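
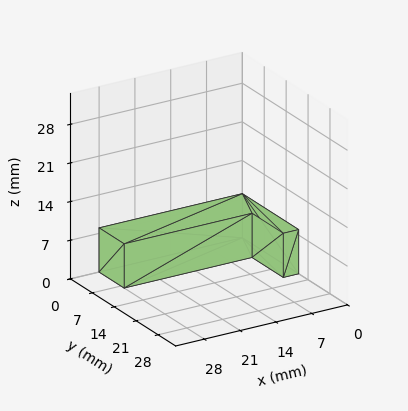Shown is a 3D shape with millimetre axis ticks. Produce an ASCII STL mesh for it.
Reading the render: the shape is an L-shaped prism: outer 28 × 18 mm, arm thicknesses ≈ 8 mm (horizontal) and 3 mm (vertical), extruded 8 mm in z (dimensions read to the nearest mm from the axis ticks). For the STL, each face is triangulated and given an outward normal.

solid part
  facet normal 0.0000 0.0000 -1.0000
    outer loop
      vertex 28.000 8.000 0.000
      vertex 28.000 0.000 0.000
      vertex 0.000 0.000 0.000
    endloop
  endfacet
  facet normal 0.0000 0.0000 -1.0000
    outer loop
      vertex 3.000 8.000 0.000
      vertex 28.000 8.000 0.000
      vertex 0.000 0.000 0.000
    endloop
  endfacet
  facet normal 0.0000 0.0000 -1.0000
    outer loop
      vertex 3.000 18.000 0.000
      vertex 3.000 8.000 0.000
      vertex 0.000 0.000 0.000
    endloop
  endfacet
  facet normal 0.0000 0.0000 -1.0000
    outer loop
      vertex 0.000 18.000 0.000
      vertex 3.000 18.000 0.000
      vertex 0.000 0.000 0.000
    endloop
  endfacet
  facet normal 0.0000 0.0000 1.0000
    outer loop
      vertex 0.000 0.000 8.000
      vertex 28.000 0.000 8.000
      vertex 28.000 8.000 8.000
    endloop
  endfacet
  facet normal 0.0000 0.0000 1.0000
    outer loop
      vertex 0.000 0.000 8.000
      vertex 28.000 8.000 8.000
      vertex 3.000 8.000 8.000
    endloop
  endfacet
  facet normal 0.0000 0.0000 1.0000
    outer loop
      vertex 0.000 0.000 8.000
      vertex 3.000 8.000 8.000
      vertex 3.000 18.000 8.000
    endloop
  endfacet
  facet normal 0.0000 0.0000 1.0000
    outer loop
      vertex 0.000 0.000 8.000
      vertex 3.000 18.000 8.000
      vertex 0.000 18.000 8.000
    endloop
  endfacet
  facet normal 0.0000 -1.0000 0.0000
    outer loop
      vertex 0.000 0.000 0.000
      vertex 28.000 0.000 0.000
      vertex 28.000 0.000 8.000
    endloop
  endfacet
  facet normal 0.0000 -1.0000 0.0000
    outer loop
      vertex 0.000 0.000 0.000
      vertex 28.000 0.000 8.000
      vertex 0.000 0.000 8.000
    endloop
  endfacet
  facet normal 1.0000 0.0000 0.0000
    outer loop
      vertex 28.000 0.000 0.000
      vertex 28.000 8.000 0.000
      vertex 28.000 8.000 8.000
    endloop
  endfacet
  facet normal 1.0000 0.0000 0.0000
    outer loop
      vertex 28.000 0.000 0.000
      vertex 28.000 8.000 8.000
      vertex 28.000 0.000 8.000
    endloop
  endfacet
  facet normal 0.0000 1.0000 0.0000
    outer loop
      vertex 28.000 8.000 0.000
      vertex 3.000 8.000 0.000
      vertex 3.000 8.000 8.000
    endloop
  endfacet
  facet normal 0.0000 1.0000 0.0000
    outer loop
      vertex 28.000 8.000 0.000
      vertex 3.000 8.000 8.000
      vertex 28.000 8.000 8.000
    endloop
  endfacet
  facet normal 1.0000 0.0000 0.0000
    outer loop
      vertex 3.000 8.000 0.000
      vertex 3.000 18.000 0.000
      vertex 3.000 18.000 8.000
    endloop
  endfacet
  facet normal 1.0000 0.0000 0.0000
    outer loop
      vertex 3.000 8.000 0.000
      vertex 3.000 18.000 8.000
      vertex 3.000 8.000 8.000
    endloop
  endfacet
  facet normal 0.0000 1.0000 0.0000
    outer loop
      vertex 3.000 18.000 0.000
      vertex 0.000 18.000 0.000
      vertex 0.000 18.000 8.000
    endloop
  endfacet
  facet normal 0.0000 1.0000 0.0000
    outer loop
      vertex 3.000 18.000 0.000
      vertex 0.000 18.000 8.000
      vertex 3.000 18.000 8.000
    endloop
  endfacet
  facet normal -1.0000 0.0000 0.0000
    outer loop
      vertex 0.000 18.000 0.000
      vertex 0.000 0.000 0.000
      vertex 0.000 0.000 8.000
    endloop
  endfacet
  facet normal -1.0000 0.0000 0.0000
    outer loop
      vertex 0.000 18.000 0.000
      vertex 0.000 0.000 8.000
      vertex 0.000 18.000 8.000
    endloop
  endfacet
endsolid part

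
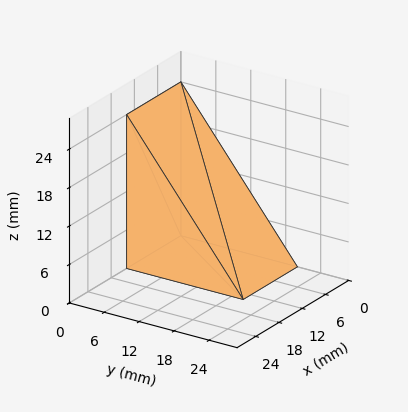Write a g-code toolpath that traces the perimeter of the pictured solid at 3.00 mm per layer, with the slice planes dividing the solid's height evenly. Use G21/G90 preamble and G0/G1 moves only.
Reading the render: the shape is a wedge (ramp): 14 × 20 mm base, rising to 24 mm along the y=0 edge and sloping linearly to z=0 at y=20 (dimensions read to the nearest mm from the axis ticks). For the g-code, the solid's height is divided into equal slices at the stated Δz and each level perimeter traced with G1 moves after a G0 lift.

; perimeter-only toolpath
G21 ; units = mm
G90 ; absolute positioning
G28 ; home
; layer 1
G0 Z3.00
G0 X0.00 Y0.00
G1 X14.00 Y0.00
G1 X14.00 Y17.50
G1 X0.00 Y17.50
G1 X0.00 Y0.00
; layer 2
G0 Z6.00
G0 X0.00 Y0.00
G1 X14.00 Y0.00
G1 X14.00 Y15.00
G1 X0.00 Y15.00
G1 X0.00 Y0.00
; layer 3
G0 Z9.00
G0 X0.00 Y0.00
G1 X14.00 Y0.00
G1 X14.00 Y12.50
G1 X0.00 Y12.50
G1 X0.00 Y0.00
; layer 4
G0 Z12.00
G0 X0.00 Y0.00
G1 X14.00 Y0.00
G1 X14.00 Y10.00
G1 X0.00 Y10.00
G1 X0.00 Y0.00
; layer 5
G0 Z15.00
G0 X0.00 Y0.00
G1 X14.00 Y0.00
G1 X14.00 Y7.50
G1 X0.00 Y7.50
G1 X0.00 Y0.00
; layer 6
G0 Z18.00
G0 X0.00 Y0.00
G1 X14.00 Y0.00
G1 X14.00 Y5.00
G1 X0.00 Y5.00
G1 X0.00 Y0.00
; layer 7
G0 Z21.00
G0 X0.00 Y0.00
G1 X14.00 Y0.00
G1 X14.00 Y2.50
G1 X0.00 Y2.50
G1 X0.00 Y0.00
M2 ; end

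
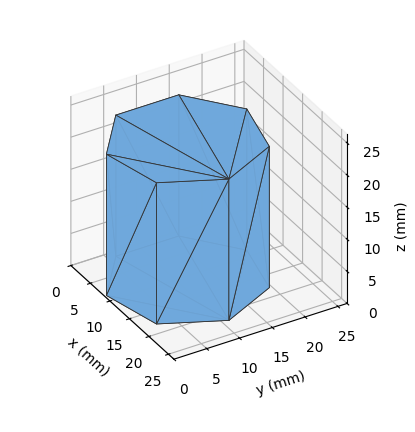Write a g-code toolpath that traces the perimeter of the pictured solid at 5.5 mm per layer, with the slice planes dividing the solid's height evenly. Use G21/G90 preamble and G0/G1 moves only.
Reading the render: the shape is a regular 7-sided prism (a cylinder approximated with 7 flat sides), circumscribed radius ≈ 11 mm, height ≈ 22 mm (dimensions read to the nearest mm from the axis ticks). For the g-code, the solid's height is divided into equal slices at the stated Δz and each level perimeter traced with G1 moves after a G0 lift.

; perimeter-only toolpath
G21 ; units = mm
G90 ; absolute positioning
G28 ; home
; layer 1
G0 Z5.5
G0 X22.0 Y11.0
G1 X17.9 Y19.6
G1 X8.6 Y21.7
G1 X1.1 Y15.8
G1 X1.1 Y6.2
G1 X8.6 Y0.3
G1 X17.9 Y2.4
G1 X22.0 Y11.0
; layer 2
G0 Z11.0
G0 X22.0 Y11.0
G1 X17.9 Y19.6
G1 X8.6 Y21.7
G1 X1.1 Y15.8
G1 X1.1 Y6.2
G1 X8.6 Y0.3
G1 X17.9 Y2.4
G1 X22.0 Y11.0
; layer 3
G0 Z16.5
G0 X22.0 Y11.0
G1 X17.9 Y19.6
G1 X8.6 Y21.7
G1 X1.1 Y15.8
G1 X1.1 Y6.2
G1 X8.6 Y0.3
G1 X17.9 Y2.4
G1 X22.0 Y11.0
; layer 4
G0 Z22.0
G0 X22.0 Y11.0
G1 X17.9 Y19.6
G1 X8.6 Y21.7
G1 X1.1 Y15.8
G1 X1.1 Y6.2
G1 X8.6 Y0.3
G1 X17.9 Y2.4
G1 X22.0 Y11.0
M2 ; end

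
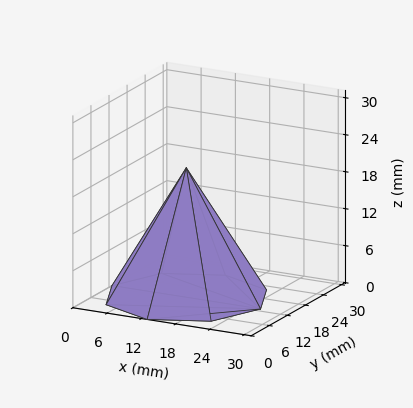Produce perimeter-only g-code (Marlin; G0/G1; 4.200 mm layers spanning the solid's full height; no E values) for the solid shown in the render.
Reading the render: the shape is a regular 8-sided pyramid, base circumscribed radius ≈ 13 mm, apex at z ≈ 21 mm (dimensions read to the nearest mm from the axis ticks). For the g-code, the solid's height is divided into equal slices at the stated Δz and each level perimeter traced with G1 moves after a G0 lift.

; perimeter-only toolpath
G21 ; units = mm
G90 ; absolute positioning
G28 ; home
; layer 1
G0 Z4.200
G0 X23.400 Y13.000
G1 X20.354 Y20.354
G1 X13.000 Y23.400
G1 X5.646 Y20.354
G1 X2.600 Y13.000
G1 X5.646 Y5.646
G1 X13.000 Y2.600
G1 X20.354 Y5.646
G1 X23.400 Y13.000
; layer 2
G0 Z8.400
G0 X20.800 Y13.000
G1 X18.515 Y18.515
G1 X13.000 Y20.800
G1 X7.485 Y18.515
G1 X5.200 Y13.000
G1 X7.485 Y7.485
G1 X13.000 Y5.200
G1 X18.515 Y7.485
G1 X20.800 Y13.000
; layer 3
G0 Z12.600
G0 X18.200 Y13.000
G1 X16.677 Y16.677
G1 X13.000 Y18.200
G1 X9.323 Y16.677
G1 X7.800 Y13.000
G1 X9.323 Y9.323
G1 X13.000 Y7.800
G1 X16.677 Y9.323
G1 X18.200 Y13.000
; layer 4
G0 Z16.800
G0 X15.600 Y13.000
G1 X14.838 Y14.838
G1 X13.000 Y15.600
G1 X11.162 Y14.838
G1 X10.400 Y13.000
G1 X11.162 Y11.162
G1 X13.000 Y10.400
G1 X14.838 Y11.162
G1 X15.600 Y13.000
M2 ; end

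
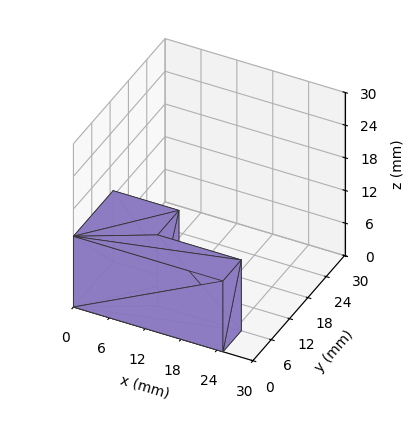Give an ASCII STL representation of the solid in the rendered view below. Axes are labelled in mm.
Reading the render: the shape is an L-shaped prism: outer 25 × 13 mm, arm thicknesses ≈ 6 mm (horizontal) and 11 mm (vertical), extruded 13 mm in z (dimensions read to the nearest mm from the axis ticks). For the STL, each face is triangulated and given an outward normal.

solid part
  facet normal 0.0000 0.0000 -1.0000
    outer loop
      vertex 25.0 6.0 0.0
      vertex 25.0 0.0 0.0
      vertex 0.0 0.0 0.0
    endloop
  endfacet
  facet normal 0.0000 0.0000 -1.0000
    outer loop
      vertex 11.0 6.0 0.0
      vertex 25.0 6.0 0.0
      vertex 0.0 0.0 0.0
    endloop
  endfacet
  facet normal 0.0000 0.0000 -1.0000
    outer loop
      vertex 11.0 13.0 0.0
      vertex 11.0 6.0 0.0
      vertex 0.0 0.0 0.0
    endloop
  endfacet
  facet normal 0.0000 0.0000 -1.0000
    outer loop
      vertex 0.0 13.0 0.0
      vertex 11.0 13.0 0.0
      vertex 0.0 0.0 0.0
    endloop
  endfacet
  facet normal 0.0000 0.0000 1.0000
    outer loop
      vertex 0.0 0.0 13.0
      vertex 25.0 0.0 13.0
      vertex 25.0 6.0 13.0
    endloop
  endfacet
  facet normal 0.0000 0.0000 1.0000
    outer loop
      vertex 0.0 0.0 13.0
      vertex 25.0 6.0 13.0
      vertex 11.0 6.0 13.0
    endloop
  endfacet
  facet normal 0.0000 0.0000 1.0000
    outer loop
      vertex 0.0 0.0 13.0
      vertex 11.0 6.0 13.0
      vertex 11.0 13.0 13.0
    endloop
  endfacet
  facet normal 0.0000 0.0000 1.0000
    outer loop
      vertex 0.0 0.0 13.0
      vertex 11.0 13.0 13.0
      vertex 0.0 13.0 13.0
    endloop
  endfacet
  facet normal 0.0000 -1.0000 0.0000
    outer loop
      vertex 0.0 0.0 0.0
      vertex 25.0 0.0 0.0
      vertex 25.0 0.0 13.0
    endloop
  endfacet
  facet normal 0.0000 -1.0000 0.0000
    outer loop
      vertex 0.0 0.0 0.0
      vertex 25.0 0.0 13.0
      vertex 0.0 0.0 13.0
    endloop
  endfacet
  facet normal 1.0000 0.0000 0.0000
    outer loop
      vertex 25.0 0.0 0.0
      vertex 25.0 6.0 0.0
      vertex 25.0 6.0 13.0
    endloop
  endfacet
  facet normal 1.0000 0.0000 0.0000
    outer loop
      vertex 25.0 0.0 0.0
      vertex 25.0 6.0 13.0
      vertex 25.0 0.0 13.0
    endloop
  endfacet
  facet normal 0.0000 1.0000 0.0000
    outer loop
      vertex 25.0 6.0 0.0
      vertex 11.0 6.0 0.0
      vertex 11.0 6.0 13.0
    endloop
  endfacet
  facet normal 0.0000 1.0000 0.0000
    outer loop
      vertex 25.0 6.0 0.0
      vertex 11.0 6.0 13.0
      vertex 25.0 6.0 13.0
    endloop
  endfacet
  facet normal 1.0000 0.0000 0.0000
    outer loop
      vertex 11.0 6.0 0.0
      vertex 11.0 13.0 0.0
      vertex 11.0 13.0 13.0
    endloop
  endfacet
  facet normal 1.0000 0.0000 0.0000
    outer loop
      vertex 11.0 6.0 0.0
      vertex 11.0 13.0 13.0
      vertex 11.0 6.0 13.0
    endloop
  endfacet
  facet normal 0.0000 1.0000 0.0000
    outer loop
      vertex 11.0 13.0 0.0
      vertex 0.0 13.0 0.0
      vertex 0.0 13.0 13.0
    endloop
  endfacet
  facet normal 0.0000 1.0000 0.0000
    outer loop
      vertex 11.0 13.0 0.0
      vertex 0.0 13.0 13.0
      vertex 11.0 13.0 13.0
    endloop
  endfacet
  facet normal -1.0000 0.0000 0.0000
    outer loop
      vertex 0.0 13.0 0.0
      vertex 0.0 0.0 0.0
      vertex 0.0 0.0 13.0
    endloop
  endfacet
  facet normal -1.0000 0.0000 0.0000
    outer loop
      vertex 0.0 13.0 0.0
      vertex 0.0 0.0 13.0
      vertex 0.0 13.0 13.0
    endloop
  endfacet
endsolid part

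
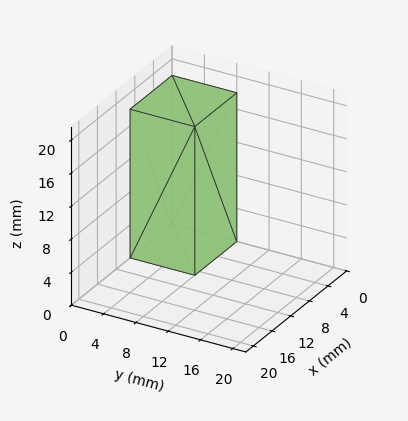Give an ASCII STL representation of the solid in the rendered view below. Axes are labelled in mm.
Reading the render: the shape is a rectangular box, roughly 9 × 8 mm footprint and 18 mm tall (dimensions read to the nearest mm from the axis ticks). For the STL, each face is triangulated and given an outward normal.

solid part
  facet normal 0.0000 0.0000 -1.0000
    outer loop
      vertex 9.00 8.00 0.00
      vertex 9.00 0.00 0.00
      vertex 0.00 0.00 0.00
    endloop
  endfacet
  facet normal 0.0000 0.0000 -1.0000
    outer loop
      vertex 0.00 8.00 0.00
      vertex 9.00 8.00 0.00
      vertex 0.00 0.00 0.00
    endloop
  endfacet
  facet normal 0.0000 0.0000 1.0000
    outer loop
      vertex 0.00 0.00 18.00
      vertex 9.00 0.00 18.00
      vertex 9.00 8.00 18.00
    endloop
  endfacet
  facet normal 0.0000 0.0000 1.0000
    outer loop
      vertex 0.00 0.00 18.00
      vertex 9.00 8.00 18.00
      vertex 0.00 8.00 18.00
    endloop
  endfacet
  facet normal 0.0000 -1.0000 0.0000
    outer loop
      vertex 0.00 0.00 0.00
      vertex 9.00 0.00 0.00
      vertex 9.00 0.00 18.00
    endloop
  endfacet
  facet normal 0.0000 -1.0000 0.0000
    outer loop
      vertex 0.00 0.00 0.00
      vertex 9.00 0.00 18.00
      vertex 0.00 0.00 18.00
    endloop
  endfacet
  facet normal 0.0000 1.0000 0.0000
    outer loop
      vertex 9.00 8.00 18.00
      vertex 9.00 8.00 0.00
      vertex 0.00 8.00 0.00
    endloop
  endfacet
  facet normal 0.0000 1.0000 0.0000
    outer loop
      vertex 0.00 8.00 18.00
      vertex 9.00 8.00 18.00
      vertex 0.00 8.00 0.00
    endloop
  endfacet
  facet normal -1.0000 0.0000 0.0000
    outer loop
      vertex 0.00 8.00 18.00
      vertex 0.00 8.00 0.00
      vertex 0.00 0.00 0.00
    endloop
  endfacet
  facet normal -1.0000 0.0000 0.0000
    outer loop
      vertex 0.00 0.00 18.00
      vertex 0.00 8.00 18.00
      vertex 0.00 0.00 0.00
    endloop
  endfacet
  facet normal 1.0000 0.0000 0.0000
    outer loop
      vertex 9.00 0.00 0.00
      vertex 9.00 8.00 0.00
      vertex 9.00 8.00 18.00
    endloop
  endfacet
  facet normal 1.0000 0.0000 0.0000
    outer loop
      vertex 9.00 0.00 0.00
      vertex 9.00 8.00 18.00
      vertex 9.00 0.00 18.00
    endloop
  endfacet
endsolid part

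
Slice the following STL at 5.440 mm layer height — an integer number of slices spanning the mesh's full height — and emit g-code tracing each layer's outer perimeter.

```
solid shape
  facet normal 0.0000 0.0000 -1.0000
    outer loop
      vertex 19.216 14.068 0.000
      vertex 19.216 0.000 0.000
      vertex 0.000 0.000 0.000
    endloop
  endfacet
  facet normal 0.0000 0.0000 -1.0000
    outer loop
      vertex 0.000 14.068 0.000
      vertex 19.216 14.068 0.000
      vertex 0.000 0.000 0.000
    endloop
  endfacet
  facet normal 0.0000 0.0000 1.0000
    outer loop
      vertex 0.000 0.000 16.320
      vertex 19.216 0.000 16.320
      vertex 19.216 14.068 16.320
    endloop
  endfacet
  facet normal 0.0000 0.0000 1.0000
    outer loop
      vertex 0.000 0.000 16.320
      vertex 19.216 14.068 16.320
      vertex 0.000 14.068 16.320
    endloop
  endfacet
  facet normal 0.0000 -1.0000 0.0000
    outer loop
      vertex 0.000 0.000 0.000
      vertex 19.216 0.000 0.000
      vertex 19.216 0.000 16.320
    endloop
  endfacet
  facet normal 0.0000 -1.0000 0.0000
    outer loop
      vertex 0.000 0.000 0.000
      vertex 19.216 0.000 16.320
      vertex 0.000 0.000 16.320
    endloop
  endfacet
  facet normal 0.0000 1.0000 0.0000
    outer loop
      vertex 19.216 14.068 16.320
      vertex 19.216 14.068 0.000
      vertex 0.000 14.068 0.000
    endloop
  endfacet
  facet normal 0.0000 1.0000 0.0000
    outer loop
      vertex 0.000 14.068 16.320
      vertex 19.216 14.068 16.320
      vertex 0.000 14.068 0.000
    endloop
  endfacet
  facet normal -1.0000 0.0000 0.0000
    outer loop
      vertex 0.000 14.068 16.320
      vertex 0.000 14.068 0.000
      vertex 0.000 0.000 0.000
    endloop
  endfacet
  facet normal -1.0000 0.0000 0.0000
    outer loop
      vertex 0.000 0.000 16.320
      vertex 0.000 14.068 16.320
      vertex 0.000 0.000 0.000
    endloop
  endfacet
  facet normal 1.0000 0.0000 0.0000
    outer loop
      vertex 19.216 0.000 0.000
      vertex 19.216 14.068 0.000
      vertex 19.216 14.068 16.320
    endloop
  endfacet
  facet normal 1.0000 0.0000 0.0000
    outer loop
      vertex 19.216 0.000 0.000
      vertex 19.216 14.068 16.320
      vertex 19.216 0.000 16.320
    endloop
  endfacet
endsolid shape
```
; perimeter-only toolpath
G21 ; units = mm
G90 ; absolute positioning
G28 ; home
; layer 1
G0 Z5.440
G0 X0.000 Y0.000
G1 X19.216 Y0.000
G1 X19.216 Y14.068
G1 X0.000 Y14.068
G1 X0.000 Y0.000
; layer 2
G0 Z10.880
G0 X0.000 Y0.000
G1 X19.216 Y0.000
G1 X19.216 Y14.068
G1 X0.000 Y14.068
G1 X0.000 Y0.000
; layer 3
G0 Z16.320
G0 X0.000 Y0.000
G1 X19.216 Y0.000
G1 X19.216 Y14.068
G1 X0.000 Y14.068
G1 X0.000 Y0.000
M2 ; end

The solid is a rectangular box, roughly 19.2 × 14.1 mm footprint and 16.3 mm tall. Slicing at Δz = 5.440 mm — 3 equal slices spanning the solid's height, so layer i sits at z = i·h/3 — gives 3 non-empty perimeters. Each is a 4-segment closed polygon; G0 lifts to the layer z and rapids to the start vertex, then G1 traces the edges.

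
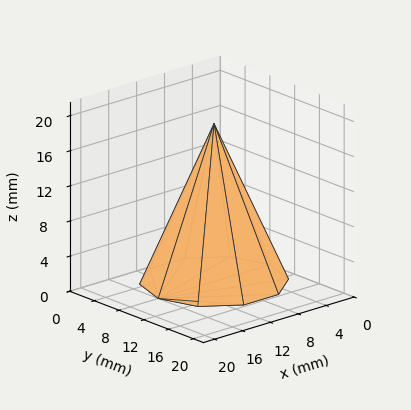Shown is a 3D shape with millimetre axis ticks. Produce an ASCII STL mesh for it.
Reading the render: the shape is a regular 10-sided pyramid, base circumscribed radius ≈ 8 mm, apex at z ≈ 18 mm (dimensions read to the nearest mm from the axis ticks). For the STL, each face is triangulated and given an outward normal.

solid part
  facet normal 0.0000 0.0000 -1.0000
    outer loop
      vertex 10.5 15.6 0.0
      vertex 14.5 12.7 0.0
      vertex 16.0 8.0 0.0
    endloop
  endfacet
  facet normal 0.0000 0.0000 -1.0000
    outer loop
      vertex 5.5 15.6 0.0
      vertex 10.5 15.6 0.0
      vertex 16.0 8.0 0.0
    endloop
  endfacet
  facet normal 0.0000 0.0000 -1.0000
    outer loop
      vertex 1.5 12.7 0.0
      vertex 5.5 15.6 0.0
      vertex 16.0 8.0 0.0
    endloop
  endfacet
  facet normal 0.0000 0.0000 -1.0000
    outer loop
      vertex 0.0 8.0 0.0
      vertex 1.5 12.7 0.0
      vertex 16.0 8.0 0.0
    endloop
  endfacet
  facet normal 0.0000 0.0000 -1.0000
    outer loop
      vertex 1.5 3.3 0.0
      vertex 0.0 8.0 0.0
      vertex 16.0 8.0 0.0
    endloop
  endfacet
  facet normal 0.0000 0.0000 -1.0000
    outer loop
      vertex 5.5 0.4 0.0
      vertex 1.5 3.3 0.0
      vertex 16.0 8.0 0.0
    endloop
  endfacet
  facet normal 0.0000 0.0000 -1.0000
    outer loop
      vertex 10.5 0.4 0.0
      vertex 5.5 0.4 0.0
      vertex 16.0 8.0 0.0
    endloop
  endfacet
  facet normal 0.0000 0.0000 -1.0000
    outer loop
      vertex 14.5 3.3 0.0
      vertex 10.5 0.4 0.0
      vertex 16.0 8.0 0.0
    endloop
  endfacet
  facet normal 0.8773 0.2800 0.3899
    outer loop
      vertex 16.0 8.0 0.0
      vertex 14.5 12.7 0.0
      vertex 8.0 8.0 18.0
    endloop
  endfacet
  facet normal 0.5405 0.7455 0.3899
    outer loop
      vertex 14.5 12.7 0.0
      vertex 10.5 15.6 0.0
      vertex 8.0 8.0 18.0
    endloop
  endfacet
  facet normal 0.0000 0.9212 0.3890
    outer loop
      vertex 10.5 15.6 0.0
      vertex 5.5 15.6 0.0
      vertex 8.0 8.0 18.0
    endloop
  endfacet
  facet normal -0.5405 0.7455 0.3899
    outer loop
      vertex 5.5 15.6 0.0
      vertex 1.5 12.7 0.0
      vertex 8.0 8.0 18.0
    endloop
  endfacet
  facet normal -0.8773 0.2800 0.3899
    outer loop
      vertex 1.5 12.7 0.0
      vertex 0.0 8.0 0.0
      vertex 8.0 8.0 18.0
    endloop
  endfacet
  facet normal -0.8773 -0.2800 0.3899
    outer loop
      vertex 0.0 8.0 0.0
      vertex 1.5 3.3 0.0
      vertex 8.0 8.0 18.0
    endloop
  endfacet
  facet normal -0.5405 -0.7455 0.3899
    outer loop
      vertex 1.5 3.3 0.0
      vertex 5.5 0.4 0.0
      vertex 8.0 8.0 18.0
    endloop
  endfacet
  facet normal 0.0000 -0.9212 0.3890
    outer loop
      vertex 5.5 0.4 0.0
      vertex 10.5 0.4 0.0
      vertex 8.0 8.0 18.0
    endloop
  endfacet
  facet normal 0.5405 -0.7455 0.3899
    outer loop
      vertex 10.5 0.4 0.0
      vertex 14.5 3.3 0.0
      vertex 8.0 8.0 18.0
    endloop
  endfacet
  facet normal 0.8773 -0.2800 0.3899
    outer loop
      vertex 14.5 3.3 0.0
      vertex 16.0 8.0 0.0
      vertex 8.0 8.0 18.0
    endloop
  endfacet
endsolid part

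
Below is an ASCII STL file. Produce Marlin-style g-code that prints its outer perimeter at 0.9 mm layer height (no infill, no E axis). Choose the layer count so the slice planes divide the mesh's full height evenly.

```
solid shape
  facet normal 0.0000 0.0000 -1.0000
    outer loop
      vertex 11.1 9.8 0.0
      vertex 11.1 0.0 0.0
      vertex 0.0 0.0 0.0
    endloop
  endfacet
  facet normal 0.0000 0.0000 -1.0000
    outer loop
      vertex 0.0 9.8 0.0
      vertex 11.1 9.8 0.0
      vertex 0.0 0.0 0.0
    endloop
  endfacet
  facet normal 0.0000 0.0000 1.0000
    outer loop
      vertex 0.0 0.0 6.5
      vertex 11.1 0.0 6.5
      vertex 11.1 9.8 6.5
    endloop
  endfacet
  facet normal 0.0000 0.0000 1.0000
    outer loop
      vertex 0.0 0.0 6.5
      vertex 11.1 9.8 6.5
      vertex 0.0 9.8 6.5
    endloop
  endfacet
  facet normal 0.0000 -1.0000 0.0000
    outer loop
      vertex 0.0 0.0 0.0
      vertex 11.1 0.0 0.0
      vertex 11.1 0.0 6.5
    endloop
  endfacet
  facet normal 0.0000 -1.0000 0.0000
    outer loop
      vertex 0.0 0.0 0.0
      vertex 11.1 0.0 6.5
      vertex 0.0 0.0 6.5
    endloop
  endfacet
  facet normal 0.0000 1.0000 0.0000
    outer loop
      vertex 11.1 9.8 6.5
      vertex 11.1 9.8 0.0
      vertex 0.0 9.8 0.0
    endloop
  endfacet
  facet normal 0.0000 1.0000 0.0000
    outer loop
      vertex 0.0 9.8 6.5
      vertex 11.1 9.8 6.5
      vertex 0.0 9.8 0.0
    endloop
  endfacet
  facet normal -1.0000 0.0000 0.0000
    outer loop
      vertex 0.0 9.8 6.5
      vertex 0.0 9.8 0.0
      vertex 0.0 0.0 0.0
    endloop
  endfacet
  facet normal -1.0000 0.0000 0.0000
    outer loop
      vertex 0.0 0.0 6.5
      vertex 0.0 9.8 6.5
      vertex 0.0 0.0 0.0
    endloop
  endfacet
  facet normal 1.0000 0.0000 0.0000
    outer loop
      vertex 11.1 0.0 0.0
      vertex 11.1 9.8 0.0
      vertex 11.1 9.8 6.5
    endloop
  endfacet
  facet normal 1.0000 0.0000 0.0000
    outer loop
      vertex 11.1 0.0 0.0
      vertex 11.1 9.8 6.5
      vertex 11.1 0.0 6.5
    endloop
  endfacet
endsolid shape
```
; perimeter-only toolpath
G21 ; units = mm
G90 ; absolute positioning
G28 ; home
; layer 1
G0 Z0.9
G0 X0.0 Y0.0
G1 X11.1 Y0.0
G1 X11.1 Y9.8
G1 X0.0 Y9.8
G1 X0.0 Y0.0
; layer 2
G0 Z1.9
G0 X0.0 Y0.0
G1 X11.1 Y0.0
G1 X11.1 Y9.8
G1 X0.0 Y9.8
G1 X0.0 Y0.0
; layer 3
G0 Z2.8
G0 X0.0 Y0.0
G1 X11.1 Y0.0
G1 X11.1 Y9.8
G1 X0.0 Y9.8
G1 X0.0 Y0.0
; layer 4
G0 Z3.7
G0 X0.0 Y0.0
G1 X11.1 Y0.0
G1 X11.1 Y9.8
G1 X0.0 Y9.8
G1 X0.0 Y0.0
; layer 5
G0 Z4.6
G0 X0.0 Y0.0
G1 X11.1 Y0.0
G1 X11.1 Y9.8
G1 X0.0 Y9.8
G1 X0.0 Y0.0
; layer 6
G0 Z5.6
G0 X0.0 Y0.0
G1 X11.1 Y0.0
G1 X11.1 Y9.8
G1 X0.0 Y9.8
G1 X0.0 Y0.0
; layer 7
G0 Z6.5
G0 X0.0 Y0.0
G1 X11.1 Y0.0
G1 X11.1 Y9.8
G1 X0.0 Y9.8
G1 X0.0 Y0.0
M2 ; end

The solid is a rectangular box, roughly 11.1 × 9.8 mm footprint and 6.5 mm tall. Slicing at Δz = 0.9 mm — 7 equal slices spanning the solid's height, so layer i sits at z = i·h/7 — gives 7 non-empty perimeters. Each is a 4-segment closed polygon; G0 lifts to the layer z and rapids to the start vertex, then G1 traces the edges.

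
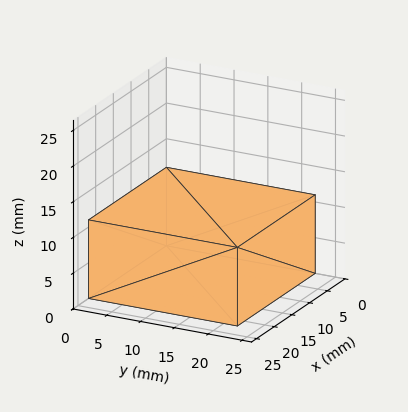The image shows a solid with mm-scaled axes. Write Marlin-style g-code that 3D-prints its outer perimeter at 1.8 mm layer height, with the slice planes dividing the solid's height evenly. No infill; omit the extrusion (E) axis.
Reading the render: the shape is a rectangular box, roughly 22 × 22 mm footprint and 11 mm tall (dimensions read to the nearest mm from the axis ticks). For the g-code, the solid's height is divided into equal slices at the stated Δz and each level perimeter traced with G1 moves after a G0 lift.

; perimeter-only toolpath
G21 ; units = mm
G90 ; absolute positioning
G28 ; home
; layer 1
G0 Z1.8
G0 X0.0 Y0.0
G1 X22.0 Y0.0
G1 X22.0 Y22.0
G1 X0.0 Y22.0
G1 X0.0 Y0.0
; layer 2
G0 Z3.7
G0 X0.0 Y0.0
G1 X22.0 Y0.0
G1 X22.0 Y22.0
G1 X0.0 Y22.0
G1 X0.0 Y0.0
; layer 3
G0 Z5.5
G0 X0.0 Y0.0
G1 X22.0 Y0.0
G1 X22.0 Y22.0
G1 X0.0 Y22.0
G1 X0.0 Y0.0
; layer 4
G0 Z7.3
G0 X0.0 Y0.0
G1 X22.0 Y0.0
G1 X22.0 Y22.0
G1 X0.0 Y22.0
G1 X0.0 Y0.0
; layer 5
G0 Z9.2
G0 X0.0 Y0.0
G1 X22.0 Y0.0
G1 X22.0 Y22.0
G1 X0.0 Y22.0
G1 X0.0 Y0.0
; layer 6
G0 Z11.0
G0 X0.0 Y0.0
G1 X22.0 Y0.0
G1 X22.0 Y22.0
G1 X0.0 Y22.0
G1 X0.0 Y0.0
M2 ; end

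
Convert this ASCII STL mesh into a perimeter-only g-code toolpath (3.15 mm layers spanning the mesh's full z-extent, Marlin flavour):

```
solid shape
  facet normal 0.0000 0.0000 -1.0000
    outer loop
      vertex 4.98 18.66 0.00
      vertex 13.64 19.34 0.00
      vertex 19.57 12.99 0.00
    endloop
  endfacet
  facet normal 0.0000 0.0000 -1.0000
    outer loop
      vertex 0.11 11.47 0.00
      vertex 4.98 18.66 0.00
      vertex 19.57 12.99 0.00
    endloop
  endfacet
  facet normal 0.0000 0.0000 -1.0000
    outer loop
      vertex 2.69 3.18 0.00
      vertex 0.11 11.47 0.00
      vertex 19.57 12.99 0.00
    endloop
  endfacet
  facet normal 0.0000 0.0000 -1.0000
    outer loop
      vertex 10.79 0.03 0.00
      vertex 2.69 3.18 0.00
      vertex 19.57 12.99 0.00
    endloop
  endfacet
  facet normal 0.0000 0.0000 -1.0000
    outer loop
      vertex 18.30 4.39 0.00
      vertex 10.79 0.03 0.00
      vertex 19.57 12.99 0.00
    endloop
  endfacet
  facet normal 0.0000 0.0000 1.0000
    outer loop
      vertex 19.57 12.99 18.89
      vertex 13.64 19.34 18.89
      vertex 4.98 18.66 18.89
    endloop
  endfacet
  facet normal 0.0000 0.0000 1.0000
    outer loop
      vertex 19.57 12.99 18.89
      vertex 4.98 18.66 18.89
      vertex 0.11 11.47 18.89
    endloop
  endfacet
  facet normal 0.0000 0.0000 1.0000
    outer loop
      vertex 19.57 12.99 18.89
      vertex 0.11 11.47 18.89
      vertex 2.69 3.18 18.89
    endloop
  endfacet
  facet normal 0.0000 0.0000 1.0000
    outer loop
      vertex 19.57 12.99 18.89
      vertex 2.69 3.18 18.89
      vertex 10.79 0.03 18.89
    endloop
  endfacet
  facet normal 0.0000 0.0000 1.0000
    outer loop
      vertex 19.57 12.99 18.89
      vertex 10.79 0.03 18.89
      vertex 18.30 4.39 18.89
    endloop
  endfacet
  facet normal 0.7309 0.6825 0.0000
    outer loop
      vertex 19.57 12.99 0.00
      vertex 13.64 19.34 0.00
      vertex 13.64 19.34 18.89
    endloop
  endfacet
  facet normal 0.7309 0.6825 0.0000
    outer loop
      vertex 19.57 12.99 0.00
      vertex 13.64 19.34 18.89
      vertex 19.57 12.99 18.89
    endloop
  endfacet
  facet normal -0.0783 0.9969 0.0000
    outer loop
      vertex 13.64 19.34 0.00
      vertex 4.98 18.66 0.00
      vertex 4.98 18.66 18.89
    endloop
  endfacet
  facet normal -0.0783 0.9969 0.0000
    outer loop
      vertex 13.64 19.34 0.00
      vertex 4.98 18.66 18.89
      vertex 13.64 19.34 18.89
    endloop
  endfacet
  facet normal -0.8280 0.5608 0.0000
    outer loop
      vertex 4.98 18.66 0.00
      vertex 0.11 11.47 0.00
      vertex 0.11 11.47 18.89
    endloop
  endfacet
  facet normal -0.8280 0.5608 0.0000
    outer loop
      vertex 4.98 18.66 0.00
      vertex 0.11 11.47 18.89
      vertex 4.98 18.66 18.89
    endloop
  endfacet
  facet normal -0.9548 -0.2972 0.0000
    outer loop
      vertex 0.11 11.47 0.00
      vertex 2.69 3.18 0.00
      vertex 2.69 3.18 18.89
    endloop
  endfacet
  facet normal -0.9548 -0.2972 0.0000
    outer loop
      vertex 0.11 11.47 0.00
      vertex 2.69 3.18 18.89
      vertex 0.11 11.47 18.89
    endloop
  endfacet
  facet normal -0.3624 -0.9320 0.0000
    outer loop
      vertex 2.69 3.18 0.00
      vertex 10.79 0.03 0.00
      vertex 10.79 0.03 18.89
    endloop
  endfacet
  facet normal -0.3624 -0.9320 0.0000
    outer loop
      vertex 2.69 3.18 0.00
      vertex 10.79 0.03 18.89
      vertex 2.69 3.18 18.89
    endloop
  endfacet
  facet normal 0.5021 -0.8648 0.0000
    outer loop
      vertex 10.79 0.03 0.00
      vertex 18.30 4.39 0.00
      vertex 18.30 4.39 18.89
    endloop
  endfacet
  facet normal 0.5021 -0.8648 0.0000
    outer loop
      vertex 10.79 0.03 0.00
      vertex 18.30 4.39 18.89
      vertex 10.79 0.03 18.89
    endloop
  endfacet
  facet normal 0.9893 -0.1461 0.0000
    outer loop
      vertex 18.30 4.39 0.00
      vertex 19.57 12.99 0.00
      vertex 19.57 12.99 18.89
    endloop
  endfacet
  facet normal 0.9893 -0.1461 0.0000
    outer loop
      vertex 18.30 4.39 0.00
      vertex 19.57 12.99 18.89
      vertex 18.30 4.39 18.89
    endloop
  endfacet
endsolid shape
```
; perimeter-only toolpath
G21 ; units = mm
G90 ; absolute positioning
G28 ; home
; layer 1
G0 Z3.15
G0 X19.57 Y12.99
G1 X13.64 Y19.34
G1 X4.98 Y18.66
G1 X0.11 Y11.47
G1 X2.69 Y3.18
G1 X10.79 Y0.03
G1 X18.30 Y4.39
G1 X19.57 Y12.99
; layer 2
G0 Z6.30
G0 X19.57 Y12.99
G1 X13.64 Y19.34
G1 X4.98 Y18.66
G1 X0.11 Y11.47
G1 X2.69 Y3.18
G1 X10.79 Y0.03
G1 X18.30 Y4.39
G1 X19.57 Y12.99
; layer 3
G0 Z9.45
G0 X19.57 Y12.99
G1 X13.64 Y19.34
G1 X4.98 Y18.66
G1 X0.11 Y11.47
G1 X2.69 Y3.18
G1 X10.79 Y0.03
G1 X18.30 Y4.39
G1 X19.57 Y12.99
; layer 4
G0 Z12.59
G0 X19.57 Y12.99
G1 X13.64 Y19.34
G1 X4.98 Y18.66
G1 X0.11 Y11.47
G1 X2.69 Y3.18
G1 X10.79 Y0.03
G1 X18.30 Y4.39
G1 X19.57 Y12.99
; layer 5
G0 Z15.74
G0 X19.57 Y12.99
G1 X13.64 Y19.34
G1 X4.98 Y18.66
G1 X0.11 Y11.47
G1 X2.69 Y3.18
G1 X10.79 Y0.03
G1 X18.30 Y4.39
G1 X19.57 Y12.99
; layer 6
G0 Z18.89
G0 X19.57 Y12.99
G1 X13.64 Y19.34
G1 X4.98 Y18.66
G1 X0.11 Y11.47
G1 X2.69 Y3.18
G1 X10.79 Y0.03
G1 X18.30 Y4.39
G1 X19.57 Y12.99
M2 ; end

The solid is a regular 7-sided prism (a cylinder approximated with 7 flat sides), circumscribed radius ≈ 10 mm, height ≈ 18.9 mm. Slicing at Δz = 3.15 mm — 6 equal slices spanning the solid's height, so layer i sits at z = i·h/6 — gives 6 non-empty perimeters. Each is a 7-segment closed polygon; G0 lifts to the layer z and rapids to the start vertex, then G1 traces the edges.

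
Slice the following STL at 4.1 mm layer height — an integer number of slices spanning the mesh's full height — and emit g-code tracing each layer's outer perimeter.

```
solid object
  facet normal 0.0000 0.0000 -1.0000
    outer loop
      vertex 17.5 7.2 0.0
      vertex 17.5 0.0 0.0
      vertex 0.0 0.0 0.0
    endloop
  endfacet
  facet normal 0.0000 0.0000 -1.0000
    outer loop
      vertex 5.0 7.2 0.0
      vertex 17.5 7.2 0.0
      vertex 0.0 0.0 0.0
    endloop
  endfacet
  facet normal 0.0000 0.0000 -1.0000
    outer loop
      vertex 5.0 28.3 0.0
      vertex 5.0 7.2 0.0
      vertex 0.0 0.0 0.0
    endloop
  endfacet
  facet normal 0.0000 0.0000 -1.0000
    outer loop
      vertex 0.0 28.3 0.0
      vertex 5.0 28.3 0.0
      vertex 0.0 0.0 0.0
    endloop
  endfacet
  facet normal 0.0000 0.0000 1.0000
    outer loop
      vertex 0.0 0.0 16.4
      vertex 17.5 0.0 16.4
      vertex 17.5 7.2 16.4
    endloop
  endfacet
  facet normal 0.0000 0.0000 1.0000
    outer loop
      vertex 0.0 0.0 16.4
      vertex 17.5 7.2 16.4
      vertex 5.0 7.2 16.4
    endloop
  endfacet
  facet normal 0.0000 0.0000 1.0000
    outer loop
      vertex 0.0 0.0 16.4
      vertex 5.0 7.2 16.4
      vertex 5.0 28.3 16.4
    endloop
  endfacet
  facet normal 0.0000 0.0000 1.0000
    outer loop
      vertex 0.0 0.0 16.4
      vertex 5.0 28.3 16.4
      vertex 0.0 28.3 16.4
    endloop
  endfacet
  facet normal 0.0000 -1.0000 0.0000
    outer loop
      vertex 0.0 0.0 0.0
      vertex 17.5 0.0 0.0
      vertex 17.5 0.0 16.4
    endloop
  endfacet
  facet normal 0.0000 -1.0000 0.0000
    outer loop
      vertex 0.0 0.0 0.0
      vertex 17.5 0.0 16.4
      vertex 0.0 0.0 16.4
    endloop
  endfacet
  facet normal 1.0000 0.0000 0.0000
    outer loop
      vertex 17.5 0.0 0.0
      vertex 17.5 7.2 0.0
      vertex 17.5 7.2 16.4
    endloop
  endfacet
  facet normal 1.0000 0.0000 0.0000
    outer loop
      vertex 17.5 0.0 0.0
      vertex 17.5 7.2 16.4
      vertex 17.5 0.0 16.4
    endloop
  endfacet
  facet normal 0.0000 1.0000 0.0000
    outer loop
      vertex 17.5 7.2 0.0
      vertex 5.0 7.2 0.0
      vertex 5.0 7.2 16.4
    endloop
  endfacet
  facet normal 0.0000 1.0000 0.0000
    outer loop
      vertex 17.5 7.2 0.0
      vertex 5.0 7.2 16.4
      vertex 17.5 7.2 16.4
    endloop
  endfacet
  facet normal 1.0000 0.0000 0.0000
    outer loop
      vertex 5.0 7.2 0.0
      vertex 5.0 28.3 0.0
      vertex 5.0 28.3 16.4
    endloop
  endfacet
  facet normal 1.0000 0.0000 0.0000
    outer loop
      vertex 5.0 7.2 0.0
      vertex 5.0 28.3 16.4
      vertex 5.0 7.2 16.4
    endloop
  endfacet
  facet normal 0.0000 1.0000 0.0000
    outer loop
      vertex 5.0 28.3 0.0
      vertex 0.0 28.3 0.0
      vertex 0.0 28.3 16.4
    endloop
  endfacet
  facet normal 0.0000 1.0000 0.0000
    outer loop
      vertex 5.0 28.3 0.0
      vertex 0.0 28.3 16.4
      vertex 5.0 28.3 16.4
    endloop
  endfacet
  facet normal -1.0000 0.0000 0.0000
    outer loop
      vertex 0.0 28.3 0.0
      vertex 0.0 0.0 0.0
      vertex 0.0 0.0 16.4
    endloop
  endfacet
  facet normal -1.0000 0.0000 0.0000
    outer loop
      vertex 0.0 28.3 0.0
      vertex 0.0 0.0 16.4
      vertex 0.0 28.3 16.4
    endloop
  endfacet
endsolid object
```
; perimeter-only toolpath
G21 ; units = mm
G90 ; absolute positioning
G28 ; home
; layer 1
G0 Z4.1
G0 X0.0 Y0.0
G1 X17.5 Y0.0
G1 X17.5 Y7.2
G1 X5.0 Y7.2
G1 X5.0 Y28.3
G1 X0.0 Y28.3
G1 X0.0 Y0.0
; layer 2
G0 Z8.2
G0 X0.0 Y0.0
G1 X17.5 Y0.0
G1 X17.5 Y7.2
G1 X5.0 Y7.2
G1 X5.0 Y28.3
G1 X0.0 Y28.3
G1 X0.0 Y0.0
; layer 3
G0 Z12.3
G0 X0.0 Y0.0
G1 X17.5 Y0.0
G1 X17.5 Y7.2
G1 X5.0 Y7.2
G1 X5.0 Y28.3
G1 X0.0 Y28.3
G1 X0.0 Y0.0
; layer 4
G0 Z16.4
G0 X0.0 Y0.0
G1 X17.5 Y0.0
G1 X17.5 Y7.2
G1 X5.0 Y7.2
G1 X5.0 Y28.3
G1 X0.0 Y28.3
G1 X0.0 Y0.0
M2 ; end

The solid is an L-shaped prism: outer 17.5 × 28.3 mm, arm thicknesses ≈ 7.2 mm (horizontal) and 5 mm (vertical), extruded 16.4 mm in z. Slicing at Δz = 4.1 mm — 4 equal slices spanning the solid's height, so layer i sits at z = i·h/4 — gives 4 non-empty perimeters. Each is a 6-segment closed polygon; G0 lifts to the layer z and rapids to the start vertex, then G1 traces the edges.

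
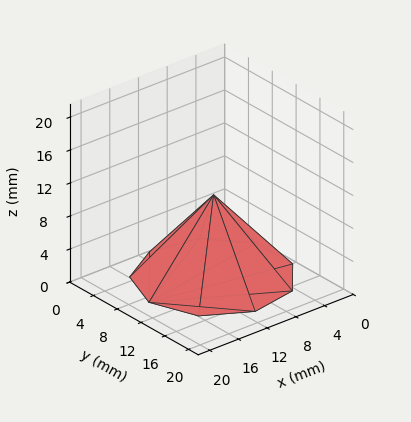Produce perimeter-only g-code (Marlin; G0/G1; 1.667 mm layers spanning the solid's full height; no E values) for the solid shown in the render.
Reading the render: the shape is a regular 9-sided pyramid, base circumscribed radius ≈ 9 mm, apex at z ≈ 10 mm (dimensions read to the nearest mm from the axis ticks). For the g-code, the solid's height is divided into equal slices at the stated Δz and each level perimeter traced with G1 moves after a G0 lift.

; perimeter-only toolpath
G21 ; units = mm
G90 ; absolute positioning
G28 ; home
; layer 1
G0 Z1.667
G0 X16.500 Y9.000
G1 X14.745 Y13.821
G1 X10.303 Y16.386
G1 X5.250 Y15.495
G1 X1.953 Y11.565
G1 X1.953 Y6.435
G1 X5.250 Y2.505
G1 X10.303 Y1.614
G1 X14.745 Y4.179
G1 X16.500 Y9.000
; layer 2
G0 Z3.333
G0 X15.000 Y9.000
G1 X13.596 Y12.857
G1 X10.042 Y14.909
G1 X6.000 Y14.196
G1 X3.362 Y11.052
G1 X3.362 Y6.948
G1 X6.000 Y3.804
G1 X10.042 Y3.091
G1 X13.596 Y5.143
G1 X15.000 Y9.000
; layer 3
G0 Z5.000
G0 X13.500 Y9.000
G1 X12.447 Y11.893
G1 X9.782 Y13.431
G1 X6.750 Y12.897
G1 X4.771 Y10.539
G1 X4.771 Y7.461
G1 X6.750 Y5.103
G1 X9.782 Y4.569
G1 X12.447 Y6.107
G1 X13.500 Y9.000
; layer 4
G0 Z6.667
G0 X12.000 Y9.000
G1 X11.298 Y10.928
G1 X9.521 Y11.954
G1 X7.500 Y11.598
G1 X6.181 Y10.026
G1 X6.181 Y7.974
G1 X7.500 Y6.402
G1 X9.521 Y6.046
G1 X11.298 Y7.072
G1 X12.000 Y9.000
; layer 5
G0 Z8.333
G0 X10.500 Y9.000
G1 X10.149 Y9.964
G1 X9.261 Y10.477
G1 X8.250 Y10.299
G1 X7.590 Y9.513
G1 X7.590 Y8.487
G1 X8.250 Y7.701
G1 X9.261 Y7.523
G1 X10.149 Y8.036
G1 X10.500 Y9.000
M2 ; end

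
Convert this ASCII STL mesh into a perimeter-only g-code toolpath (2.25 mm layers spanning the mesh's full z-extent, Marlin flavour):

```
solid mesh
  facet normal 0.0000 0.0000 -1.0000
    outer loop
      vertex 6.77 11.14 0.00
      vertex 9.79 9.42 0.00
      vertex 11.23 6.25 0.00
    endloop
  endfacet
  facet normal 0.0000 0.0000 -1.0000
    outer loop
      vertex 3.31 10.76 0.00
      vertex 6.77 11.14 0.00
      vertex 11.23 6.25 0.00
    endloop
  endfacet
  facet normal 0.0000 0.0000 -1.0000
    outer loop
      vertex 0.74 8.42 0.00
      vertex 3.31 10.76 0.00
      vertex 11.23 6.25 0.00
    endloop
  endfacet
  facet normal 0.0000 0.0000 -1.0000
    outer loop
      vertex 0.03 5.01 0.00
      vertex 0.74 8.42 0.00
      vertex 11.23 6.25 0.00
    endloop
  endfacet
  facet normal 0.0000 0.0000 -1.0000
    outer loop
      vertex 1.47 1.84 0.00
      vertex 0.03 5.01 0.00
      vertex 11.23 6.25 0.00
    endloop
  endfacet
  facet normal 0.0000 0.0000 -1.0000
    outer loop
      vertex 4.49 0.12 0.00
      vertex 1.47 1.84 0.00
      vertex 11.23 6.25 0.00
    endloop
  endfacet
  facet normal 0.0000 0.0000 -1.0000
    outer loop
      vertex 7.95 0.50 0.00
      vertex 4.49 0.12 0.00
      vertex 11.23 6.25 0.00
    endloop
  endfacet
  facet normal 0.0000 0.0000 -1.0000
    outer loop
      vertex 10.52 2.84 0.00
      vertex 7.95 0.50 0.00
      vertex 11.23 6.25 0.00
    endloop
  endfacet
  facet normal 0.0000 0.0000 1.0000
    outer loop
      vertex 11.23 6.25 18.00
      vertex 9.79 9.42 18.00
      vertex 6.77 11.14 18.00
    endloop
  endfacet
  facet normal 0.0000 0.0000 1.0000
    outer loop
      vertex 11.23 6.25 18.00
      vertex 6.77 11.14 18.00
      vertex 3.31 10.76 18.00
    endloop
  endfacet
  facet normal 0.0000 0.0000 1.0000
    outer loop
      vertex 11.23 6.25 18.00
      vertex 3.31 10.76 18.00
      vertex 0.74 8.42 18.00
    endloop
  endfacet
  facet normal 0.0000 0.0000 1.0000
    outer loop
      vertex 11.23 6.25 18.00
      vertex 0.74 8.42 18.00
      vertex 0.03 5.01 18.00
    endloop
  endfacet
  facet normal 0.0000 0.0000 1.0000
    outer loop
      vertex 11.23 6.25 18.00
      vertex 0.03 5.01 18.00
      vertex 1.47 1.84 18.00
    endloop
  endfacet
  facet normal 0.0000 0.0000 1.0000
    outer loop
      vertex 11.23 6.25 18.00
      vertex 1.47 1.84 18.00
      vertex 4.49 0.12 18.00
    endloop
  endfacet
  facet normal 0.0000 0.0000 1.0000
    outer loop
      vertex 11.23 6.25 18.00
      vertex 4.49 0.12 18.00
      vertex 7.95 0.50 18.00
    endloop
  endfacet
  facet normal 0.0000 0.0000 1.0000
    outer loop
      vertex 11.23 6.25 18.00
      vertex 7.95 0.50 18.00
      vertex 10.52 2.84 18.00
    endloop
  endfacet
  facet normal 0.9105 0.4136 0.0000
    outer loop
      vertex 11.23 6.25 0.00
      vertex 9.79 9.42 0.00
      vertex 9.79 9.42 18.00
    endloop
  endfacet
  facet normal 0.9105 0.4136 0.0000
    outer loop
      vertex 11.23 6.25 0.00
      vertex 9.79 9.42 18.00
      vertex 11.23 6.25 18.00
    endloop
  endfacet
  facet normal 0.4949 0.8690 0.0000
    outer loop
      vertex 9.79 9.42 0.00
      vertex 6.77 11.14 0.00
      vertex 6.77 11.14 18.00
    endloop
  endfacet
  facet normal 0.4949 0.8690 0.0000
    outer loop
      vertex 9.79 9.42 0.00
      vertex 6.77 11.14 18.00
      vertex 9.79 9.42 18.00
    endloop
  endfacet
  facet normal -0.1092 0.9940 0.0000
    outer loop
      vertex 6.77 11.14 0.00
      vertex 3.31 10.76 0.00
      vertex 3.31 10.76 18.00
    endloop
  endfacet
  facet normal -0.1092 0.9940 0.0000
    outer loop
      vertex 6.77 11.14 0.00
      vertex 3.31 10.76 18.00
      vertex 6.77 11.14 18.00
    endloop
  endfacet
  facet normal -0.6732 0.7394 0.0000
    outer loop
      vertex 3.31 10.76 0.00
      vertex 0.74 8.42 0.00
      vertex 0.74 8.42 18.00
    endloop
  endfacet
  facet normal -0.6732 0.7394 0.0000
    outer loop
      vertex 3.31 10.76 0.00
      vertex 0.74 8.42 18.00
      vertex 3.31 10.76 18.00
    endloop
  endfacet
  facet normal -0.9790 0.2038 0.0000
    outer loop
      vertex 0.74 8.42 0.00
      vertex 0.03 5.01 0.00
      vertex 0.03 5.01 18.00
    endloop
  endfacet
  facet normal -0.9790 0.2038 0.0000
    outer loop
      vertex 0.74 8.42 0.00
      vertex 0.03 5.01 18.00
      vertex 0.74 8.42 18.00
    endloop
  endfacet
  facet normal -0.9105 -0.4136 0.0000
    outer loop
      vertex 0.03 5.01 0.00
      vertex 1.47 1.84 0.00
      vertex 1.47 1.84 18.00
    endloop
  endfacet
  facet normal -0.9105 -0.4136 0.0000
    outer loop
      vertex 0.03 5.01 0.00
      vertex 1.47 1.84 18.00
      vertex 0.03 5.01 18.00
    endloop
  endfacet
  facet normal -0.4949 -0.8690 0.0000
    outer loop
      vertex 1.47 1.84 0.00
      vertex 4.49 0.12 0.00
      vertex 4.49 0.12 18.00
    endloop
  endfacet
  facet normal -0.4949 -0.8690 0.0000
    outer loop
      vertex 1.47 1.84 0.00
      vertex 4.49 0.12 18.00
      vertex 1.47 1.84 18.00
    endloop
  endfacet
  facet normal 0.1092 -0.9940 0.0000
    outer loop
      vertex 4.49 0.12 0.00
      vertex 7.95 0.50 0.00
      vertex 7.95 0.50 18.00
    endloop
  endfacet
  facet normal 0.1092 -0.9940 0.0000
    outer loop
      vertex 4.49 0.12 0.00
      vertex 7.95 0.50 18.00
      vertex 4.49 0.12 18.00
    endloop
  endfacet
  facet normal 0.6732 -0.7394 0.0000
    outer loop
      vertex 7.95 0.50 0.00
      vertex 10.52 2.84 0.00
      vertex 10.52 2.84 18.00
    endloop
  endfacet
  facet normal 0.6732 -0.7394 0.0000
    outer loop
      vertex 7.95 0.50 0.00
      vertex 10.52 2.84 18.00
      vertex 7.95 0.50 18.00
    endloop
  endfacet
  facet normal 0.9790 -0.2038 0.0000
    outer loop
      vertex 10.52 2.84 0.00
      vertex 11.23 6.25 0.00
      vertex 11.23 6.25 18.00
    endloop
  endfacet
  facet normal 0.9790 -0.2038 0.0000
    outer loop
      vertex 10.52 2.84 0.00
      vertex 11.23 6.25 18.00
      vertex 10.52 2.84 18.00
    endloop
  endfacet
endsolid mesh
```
; perimeter-only toolpath
G21 ; units = mm
G90 ; absolute positioning
G28 ; home
; layer 1
G0 Z2.25
G0 X11.23 Y6.25
G1 X9.79 Y9.42
G1 X6.77 Y11.14
G1 X3.31 Y10.76
G1 X0.74 Y8.42
G1 X0.03 Y5.01
G1 X1.47 Y1.84
G1 X4.49 Y0.12
G1 X7.95 Y0.50
G1 X10.52 Y2.84
G1 X11.23 Y6.25
; layer 2
G0 Z4.50
G0 X11.23 Y6.25
G1 X9.79 Y9.42
G1 X6.77 Y11.14
G1 X3.31 Y10.76
G1 X0.74 Y8.42
G1 X0.03 Y5.01
G1 X1.47 Y1.84
G1 X4.49 Y0.12
G1 X7.95 Y0.50
G1 X10.52 Y2.84
G1 X11.23 Y6.25
; layer 3
G0 Z6.75
G0 X11.23 Y6.25
G1 X9.79 Y9.42
G1 X6.77 Y11.14
G1 X3.31 Y10.76
G1 X0.74 Y8.42
G1 X0.03 Y5.01
G1 X1.47 Y1.84
G1 X4.49 Y0.12
G1 X7.95 Y0.50
G1 X10.52 Y2.84
G1 X11.23 Y6.25
; layer 4
G0 Z9.00
G0 X11.23 Y6.25
G1 X9.79 Y9.42
G1 X6.77 Y11.14
G1 X3.31 Y10.76
G1 X0.74 Y8.42
G1 X0.03 Y5.01
G1 X1.47 Y1.84
G1 X4.49 Y0.12
G1 X7.95 Y0.50
G1 X10.52 Y2.84
G1 X11.23 Y6.25
; layer 5
G0 Z11.25
G0 X11.23 Y6.25
G1 X9.79 Y9.42
G1 X6.77 Y11.14
G1 X3.31 Y10.76
G1 X0.74 Y8.42
G1 X0.03 Y5.01
G1 X1.47 Y1.84
G1 X4.49 Y0.12
G1 X7.95 Y0.50
G1 X10.52 Y2.84
G1 X11.23 Y6.25
; layer 6
G0 Z13.50
G0 X11.23 Y6.25
G1 X9.79 Y9.42
G1 X6.77 Y11.14
G1 X3.31 Y10.76
G1 X0.74 Y8.42
G1 X0.03 Y5.01
G1 X1.47 Y1.84
G1 X4.49 Y0.12
G1 X7.95 Y0.50
G1 X10.52 Y2.84
G1 X11.23 Y6.25
; layer 7
G0 Z15.75
G0 X11.23 Y6.25
G1 X9.79 Y9.42
G1 X6.77 Y11.14
G1 X3.31 Y10.76
G1 X0.74 Y8.42
G1 X0.03 Y5.01
G1 X1.47 Y1.84
G1 X4.49 Y0.12
G1 X7.95 Y0.50
G1 X10.52 Y2.84
G1 X11.23 Y6.25
; layer 8
G0 Z18.00
G0 X11.23 Y6.25
G1 X9.79 Y9.42
G1 X6.77 Y11.14
G1 X3.31 Y10.76
G1 X0.74 Y8.42
G1 X0.03 Y5.01
G1 X1.47 Y1.84
G1 X4.49 Y0.12
G1 X7.95 Y0.50
G1 X10.52 Y2.84
G1 X11.23 Y6.25
M2 ; end

The solid is a regular 10-sided prism (a cylinder approximated with 10 flat sides), circumscribed radius ≈ 5.63 mm, height ≈ 18 mm. Slicing at Δz = 2.25 mm — 8 equal slices spanning the solid's height, so layer i sits at z = i·h/8 — gives 8 non-empty perimeters. Each is a 10-segment closed polygon; G0 lifts to the layer z and rapids to the start vertex, then G1 traces the edges.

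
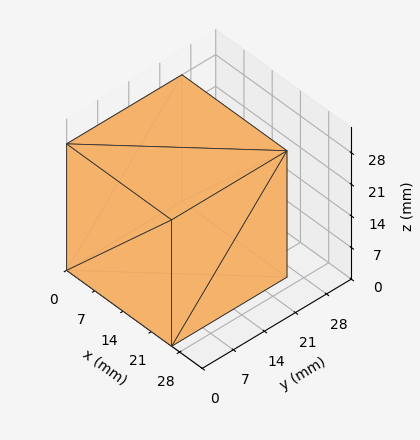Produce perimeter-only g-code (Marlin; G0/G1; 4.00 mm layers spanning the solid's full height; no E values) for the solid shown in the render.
Reading the render: the shape is a rectangular box, roughly 26 × 26 mm footprint and 28 mm tall (dimensions read to the nearest mm from the axis ticks). For the g-code, the solid's height is divided into equal slices at the stated Δz and each level perimeter traced with G1 moves after a G0 lift.

; perimeter-only toolpath
G21 ; units = mm
G90 ; absolute positioning
G28 ; home
; layer 1
G0 Z4.00
G0 X0.00 Y0.00
G1 X26.00 Y0.00
G1 X26.00 Y26.00
G1 X0.00 Y26.00
G1 X0.00 Y0.00
; layer 2
G0 Z8.00
G0 X0.00 Y0.00
G1 X26.00 Y0.00
G1 X26.00 Y26.00
G1 X0.00 Y26.00
G1 X0.00 Y0.00
; layer 3
G0 Z12.00
G0 X0.00 Y0.00
G1 X26.00 Y0.00
G1 X26.00 Y26.00
G1 X0.00 Y26.00
G1 X0.00 Y0.00
; layer 4
G0 Z16.00
G0 X0.00 Y0.00
G1 X26.00 Y0.00
G1 X26.00 Y26.00
G1 X0.00 Y26.00
G1 X0.00 Y0.00
; layer 5
G0 Z20.00
G0 X0.00 Y0.00
G1 X26.00 Y0.00
G1 X26.00 Y26.00
G1 X0.00 Y26.00
G1 X0.00 Y0.00
; layer 6
G0 Z24.00
G0 X0.00 Y0.00
G1 X26.00 Y0.00
G1 X26.00 Y26.00
G1 X0.00 Y26.00
G1 X0.00 Y0.00
; layer 7
G0 Z28.00
G0 X0.00 Y0.00
G1 X26.00 Y0.00
G1 X26.00 Y26.00
G1 X0.00 Y26.00
G1 X0.00 Y0.00
M2 ; end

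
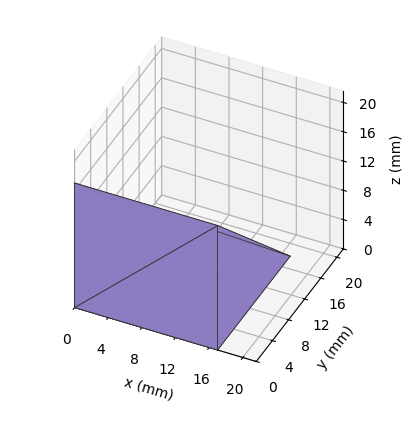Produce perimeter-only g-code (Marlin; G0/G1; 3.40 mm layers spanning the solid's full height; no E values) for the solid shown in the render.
Reading the render: the shape is a wedge (ramp): 17 × 18 mm base, rising to 17 mm along the y=0 edge and sloping linearly to z=0 at y=18 (dimensions read to the nearest mm from the axis ticks). For the g-code, the solid's height is divided into equal slices at the stated Δz and each level perimeter traced with G1 moves after a G0 lift.

; perimeter-only toolpath
G21 ; units = mm
G90 ; absolute positioning
G28 ; home
; layer 1
G0 Z3.40
G0 X0.00 Y0.00
G1 X17.00 Y0.00
G1 X17.00 Y14.40
G1 X0.00 Y14.40
G1 X0.00 Y0.00
; layer 2
G0 Z6.80
G0 X0.00 Y0.00
G1 X17.00 Y0.00
G1 X17.00 Y10.80
G1 X0.00 Y10.80
G1 X0.00 Y0.00
; layer 3
G0 Z10.20
G0 X0.00 Y0.00
G1 X17.00 Y0.00
G1 X17.00 Y7.20
G1 X0.00 Y7.20
G1 X0.00 Y0.00
; layer 4
G0 Z13.60
G0 X0.00 Y0.00
G1 X17.00 Y0.00
G1 X17.00 Y3.60
G1 X0.00 Y3.60
G1 X0.00 Y0.00
M2 ; end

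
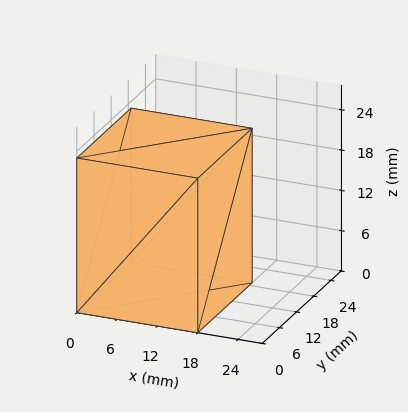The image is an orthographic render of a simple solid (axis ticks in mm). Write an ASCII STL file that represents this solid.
Reading the render: the shape is a rectangular box, roughly 18 × 19 mm footprint and 23 mm tall (dimensions read to the nearest mm from the axis ticks). For the STL, each face is triangulated and given an outward normal.

solid part
  facet normal 0.0000 0.0000 -1.0000
    outer loop
      vertex 18.00 19.00 0.00
      vertex 18.00 0.00 0.00
      vertex 0.00 0.00 0.00
    endloop
  endfacet
  facet normal 0.0000 0.0000 -1.0000
    outer loop
      vertex 0.00 19.00 0.00
      vertex 18.00 19.00 0.00
      vertex 0.00 0.00 0.00
    endloop
  endfacet
  facet normal 0.0000 0.0000 1.0000
    outer loop
      vertex 0.00 0.00 23.00
      vertex 18.00 0.00 23.00
      vertex 18.00 19.00 23.00
    endloop
  endfacet
  facet normal 0.0000 0.0000 1.0000
    outer loop
      vertex 0.00 0.00 23.00
      vertex 18.00 19.00 23.00
      vertex 0.00 19.00 23.00
    endloop
  endfacet
  facet normal 0.0000 -1.0000 0.0000
    outer loop
      vertex 0.00 0.00 0.00
      vertex 18.00 0.00 0.00
      vertex 18.00 0.00 23.00
    endloop
  endfacet
  facet normal 0.0000 -1.0000 0.0000
    outer loop
      vertex 0.00 0.00 0.00
      vertex 18.00 0.00 23.00
      vertex 0.00 0.00 23.00
    endloop
  endfacet
  facet normal 0.0000 1.0000 0.0000
    outer loop
      vertex 18.00 19.00 23.00
      vertex 18.00 19.00 0.00
      vertex 0.00 19.00 0.00
    endloop
  endfacet
  facet normal 0.0000 1.0000 0.0000
    outer loop
      vertex 0.00 19.00 23.00
      vertex 18.00 19.00 23.00
      vertex 0.00 19.00 0.00
    endloop
  endfacet
  facet normal -1.0000 0.0000 0.0000
    outer loop
      vertex 0.00 19.00 23.00
      vertex 0.00 19.00 0.00
      vertex 0.00 0.00 0.00
    endloop
  endfacet
  facet normal -1.0000 0.0000 0.0000
    outer loop
      vertex 0.00 0.00 23.00
      vertex 0.00 19.00 23.00
      vertex 0.00 0.00 0.00
    endloop
  endfacet
  facet normal 1.0000 0.0000 0.0000
    outer loop
      vertex 18.00 0.00 0.00
      vertex 18.00 19.00 0.00
      vertex 18.00 19.00 23.00
    endloop
  endfacet
  facet normal 1.0000 0.0000 0.0000
    outer loop
      vertex 18.00 0.00 0.00
      vertex 18.00 19.00 23.00
      vertex 18.00 0.00 23.00
    endloop
  endfacet
endsolid part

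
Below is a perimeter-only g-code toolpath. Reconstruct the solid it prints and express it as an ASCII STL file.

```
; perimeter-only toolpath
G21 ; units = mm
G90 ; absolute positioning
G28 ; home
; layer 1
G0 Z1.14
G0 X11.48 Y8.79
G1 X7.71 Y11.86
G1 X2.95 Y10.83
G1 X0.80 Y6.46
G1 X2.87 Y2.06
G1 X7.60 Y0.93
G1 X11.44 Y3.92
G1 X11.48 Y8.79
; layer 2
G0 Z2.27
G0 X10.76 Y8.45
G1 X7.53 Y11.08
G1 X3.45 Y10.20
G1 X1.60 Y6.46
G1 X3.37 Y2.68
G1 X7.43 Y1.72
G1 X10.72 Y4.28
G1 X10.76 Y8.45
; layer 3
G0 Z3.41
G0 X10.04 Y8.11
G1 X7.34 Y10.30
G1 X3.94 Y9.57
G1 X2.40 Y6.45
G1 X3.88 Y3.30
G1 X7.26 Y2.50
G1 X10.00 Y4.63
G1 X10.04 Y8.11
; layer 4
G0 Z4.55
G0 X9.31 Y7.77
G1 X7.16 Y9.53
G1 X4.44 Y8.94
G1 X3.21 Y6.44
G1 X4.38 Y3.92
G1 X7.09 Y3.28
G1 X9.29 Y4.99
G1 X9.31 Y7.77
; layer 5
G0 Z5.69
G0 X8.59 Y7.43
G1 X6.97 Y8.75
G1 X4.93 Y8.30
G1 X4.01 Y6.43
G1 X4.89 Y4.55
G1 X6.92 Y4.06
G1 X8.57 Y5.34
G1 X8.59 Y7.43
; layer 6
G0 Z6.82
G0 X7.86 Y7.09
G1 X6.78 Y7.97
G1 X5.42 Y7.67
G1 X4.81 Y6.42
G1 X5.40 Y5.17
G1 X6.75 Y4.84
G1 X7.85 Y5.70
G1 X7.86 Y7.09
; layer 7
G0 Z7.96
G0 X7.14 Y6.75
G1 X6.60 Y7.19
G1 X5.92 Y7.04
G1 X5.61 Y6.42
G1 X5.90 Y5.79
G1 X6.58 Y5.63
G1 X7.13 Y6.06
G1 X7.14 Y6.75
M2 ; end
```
solid part
  facet normal 0.0000 0.0000 -1.0000
    outer loop
      vertex 2.46 11.46 0.00
      vertex 7.90 12.64 0.00
      vertex 12.21 9.13 0.00
    endloop
  endfacet
  facet normal 0.0000 0.0000 -1.0000
    outer loop
      vertex 0.00 6.47 0.00
      vertex 2.46 11.46 0.00
      vertex 12.21 9.13 0.00
    endloop
  endfacet
  facet normal 0.0000 0.0000 -1.0000
    outer loop
      vertex 2.36 1.44 0.00
      vertex 0.00 6.47 0.00
      vertex 12.21 9.13 0.00
    endloop
  endfacet
  facet normal 0.0000 0.0000 -1.0000
    outer loop
      vertex 7.77 0.15 0.00
      vertex 2.36 1.44 0.00
      vertex 12.21 9.13 0.00
    endloop
  endfacet
  facet normal 0.0000 0.0000 -1.0000
    outer loop
      vertex 12.16 3.57 0.00
      vertex 7.77 0.15 0.00
      vertex 12.21 9.13 0.00
    endloop
  endfacet
  facet normal 0.5333 0.6548 0.5356
    outer loop
      vertex 12.21 9.13 0.00
      vertex 7.90 12.64 0.00
      vertex 6.41 6.41 9.10
    endloop
  endfacet
  facet normal -0.1790 0.8252 0.5357
    outer loop
      vertex 7.90 12.64 0.00
      vertex 2.46 11.46 0.00
      vertex 6.41 6.41 9.10
    endloop
  endfacet
  facet normal -0.7573 0.3733 0.5359
    outer loop
      vertex 2.46 11.46 0.00
      vertex 0.00 6.47 0.00
      vertex 6.41 6.41 9.10
    endloop
  endfacet
  facet normal -0.7643 -0.3586 0.5360
    outer loop
      vertex 0.00 6.47 0.00
      vertex 2.36 1.44 0.00
      vertex 6.41 6.41 9.10
    endloop
  endfacet
  facet normal -0.1958 -0.8214 0.5357
    outer loop
      vertex 2.36 1.44 0.00
      vertex 7.77 0.15 0.00
      vertex 6.41 6.41 9.10
    endloop
  endfacet
  facet normal 0.5189 -0.6661 0.5358
    outer loop
      vertex 7.77 0.15 0.00
      vertex 12.16 3.57 0.00
      vertex 6.41 6.41 9.10
    endloop
  endfacet
  facet normal 0.8443 -0.0076 0.5358
    outer loop
      vertex 12.16 3.57 0.00
      vertex 12.21 9.13 0.00
      vertex 6.41 6.41 9.10
    endloop
  endfacet
endsolid part

The G0 Z moves step by Δz≈1.14 mm. The G1 loops shrink linearly with z, so the solid tapers from its base footprint up to z≈9.1. Closing with a flat bottom cap and the tapered top and triangulating gives 12 facets — a regular 7-sided pyramid, base circumscribed radius ≈ 6.41 mm, apex at z ≈ 9.1 mm.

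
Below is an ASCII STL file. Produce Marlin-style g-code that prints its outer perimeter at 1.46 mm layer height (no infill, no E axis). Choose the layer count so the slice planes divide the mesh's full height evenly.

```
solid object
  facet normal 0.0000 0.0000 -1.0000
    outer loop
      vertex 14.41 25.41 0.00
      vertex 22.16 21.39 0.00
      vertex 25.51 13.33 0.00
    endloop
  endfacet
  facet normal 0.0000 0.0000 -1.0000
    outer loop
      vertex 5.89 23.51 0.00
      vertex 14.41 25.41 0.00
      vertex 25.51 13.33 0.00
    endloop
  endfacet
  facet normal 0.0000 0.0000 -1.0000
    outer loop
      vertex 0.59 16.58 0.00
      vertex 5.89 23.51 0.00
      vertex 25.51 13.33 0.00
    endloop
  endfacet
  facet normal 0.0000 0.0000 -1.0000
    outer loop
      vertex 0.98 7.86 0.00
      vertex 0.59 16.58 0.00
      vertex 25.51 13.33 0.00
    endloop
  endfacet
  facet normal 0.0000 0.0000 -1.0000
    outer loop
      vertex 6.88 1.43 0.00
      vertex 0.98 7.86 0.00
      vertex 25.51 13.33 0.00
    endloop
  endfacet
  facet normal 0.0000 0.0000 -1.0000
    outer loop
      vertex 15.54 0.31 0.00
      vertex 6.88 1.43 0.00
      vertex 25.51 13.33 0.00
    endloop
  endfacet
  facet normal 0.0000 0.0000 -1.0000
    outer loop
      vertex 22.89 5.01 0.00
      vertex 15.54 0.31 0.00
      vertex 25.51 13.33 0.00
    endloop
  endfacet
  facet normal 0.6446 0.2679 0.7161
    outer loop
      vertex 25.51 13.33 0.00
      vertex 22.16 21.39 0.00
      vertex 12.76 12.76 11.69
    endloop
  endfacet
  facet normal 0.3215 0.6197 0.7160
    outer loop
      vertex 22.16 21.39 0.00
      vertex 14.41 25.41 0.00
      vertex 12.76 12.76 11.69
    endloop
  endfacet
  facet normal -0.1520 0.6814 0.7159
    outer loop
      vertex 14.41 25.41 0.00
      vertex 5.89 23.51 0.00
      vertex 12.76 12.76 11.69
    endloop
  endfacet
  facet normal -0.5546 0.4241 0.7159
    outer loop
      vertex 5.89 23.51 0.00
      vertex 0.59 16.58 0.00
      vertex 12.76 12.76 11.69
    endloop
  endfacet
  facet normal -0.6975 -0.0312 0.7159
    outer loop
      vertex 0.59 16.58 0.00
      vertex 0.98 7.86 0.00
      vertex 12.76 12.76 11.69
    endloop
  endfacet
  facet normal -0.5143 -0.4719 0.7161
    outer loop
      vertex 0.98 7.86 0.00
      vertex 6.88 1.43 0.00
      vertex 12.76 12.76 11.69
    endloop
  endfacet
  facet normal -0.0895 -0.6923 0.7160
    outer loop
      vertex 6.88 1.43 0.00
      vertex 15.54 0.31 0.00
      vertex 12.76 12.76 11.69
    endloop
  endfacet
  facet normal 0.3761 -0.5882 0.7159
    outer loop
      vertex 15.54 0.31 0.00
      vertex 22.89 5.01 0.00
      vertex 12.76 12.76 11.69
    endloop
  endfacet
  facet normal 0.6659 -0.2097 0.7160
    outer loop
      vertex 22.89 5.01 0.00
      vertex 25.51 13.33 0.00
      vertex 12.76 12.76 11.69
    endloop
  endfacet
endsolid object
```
; perimeter-only toolpath
G21 ; units = mm
G90 ; absolute positioning
G28 ; home
; layer 1
G0 Z1.46
G0 X23.92 Y13.26
G1 X20.98 Y20.31
G1 X14.20 Y23.83
G1 X6.75 Y22.17
G1 X2.11 Y16.10
G1 X2.45 Y8.47
G1 X7.61 Y2.85
G1 X15.19 Y1.87
G1 X21.62 Y5.98
G1 X23.92 Y13.26
; layer 2
G0 Z2.92
G0 X22.32 Y13.19
G1 X19.81 Y19.23
G1 X14.00 Y22.25
G1 X7.61 Y20.82
G1 X3.63 Y15.62
G1 X3.92 Y9.09
G1 X8.35 Y4.26
G1 X14.84 Y3.42
G1 X20.36 Y6.95
G1 X22.32 Y13.19
; layer 3
G0 Z4.38
G0 X20.73 Y13.12
G1 X18.63 Y18.15
G1 X13.79 Y20.67
G1 X8.47 Y19.48
G1 X5.15 Y15.15
G1 X5.40 Y9.70
G1 X9.09 Y5.68
G1 X14.50 Y4.98
G1 X19.09 Y7.92
G1 X20.73 Y13.12
; layer 4
G0 Z5.84
G0 X19.14 Y13.04
G1 X17.46 Y17.07
G1 X13.59 Y19.09
G1 X9.32 Y18.14
G1 X6.67 Y14.67
G1 X6.87 Y10.31
G1 X9.82 Y7.09
G1 X14.15 Y6.54
G1 X17.82 Y8.88
G1 X19.14 Y13.04
; layer 5
G0 Z7.31
G0 X17.54 Y12.97
G1 X16.29 Y16.00
G1 X13.38 Y17.50
G1 X10.18 Y16.79
G1 X8.20 Y14.19
G1 X8.34 Y10.92
G1 X10.55 Y8.51
G1 X13.80 Y8.09
G1 X16.56 Y9.85
G1 X17.54 Y12.97
; layer 6
G0 Z8.77
G0 X15.95 Y12.90
G1 X15.11 Y14.92
G1 X13.17 Y15.92
G1 X11.04 Y15.45
G1 X9.72 Y13.71
G1 X9.81 Y11.54
G1 X11.29 Y9.93
G1 X13.46 Y9.65
G1 X15.29 Y10.82
G1 X15.95 Y12.90
; layer 7
G0 Z10.23
G0 X14.35 Y12.83
G1 X13.93 Y13.84
G1 X12.97 Y14.34
G1 X11.90 Y14.10
G1 X11.24 Y13.24
G1 X11.29 Y12.15
G1 X12.02 Y11.34
G1 X13.11 Y11.20
G1 X14.03 Y11.79
G1 X14.35 Y12.83
M2 ; end

The solid is a regular 9-sided pyramid, base circumscribed radius ≈ 12.8 mm, apex at z ≈ 11.7 mm. Slicing at Δz = 1.46 mm — 8 equal slices spanning the solid's height, so layer i sits at z = i·h/8 — gives 7 non-empty perimeters. Each is a 9-segment closed polygon; G0 lifts to the layer z and rapids to the start vertex, then G1 traces the edges. The cross-section shrinks linearly with z (the slice at the apex is degenerate and omitted).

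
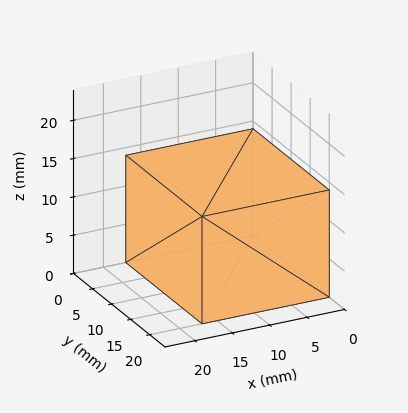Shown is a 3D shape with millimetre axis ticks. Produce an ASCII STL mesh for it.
Reading the render: the shape is a rectangular box, roughly 17 × 20 mm footprint and 14 mm tall (dimensions read to the nearest mm from the axis ticks). For the STL, each face is triangulated and given an outward normal.

solid part
  facet normal 0.0000 0.0000 -1.0000
    outer loop
      vertex 17.00 20.00 0.00
      vertex 17.00 0.00 0.00
      vertex 0.00 0.00 0.00
    endloop
  endfacet
  facet normal 0.0000 0.0000 -1.0000
    outer loop
      vertex 0.00 20.00 0.00
      vertex 17.00 20.00 0.00
      vertex 0.00 0.00 0.00
    endloop
  endfacet
  facet normal 0.0000 0.0000 1.0000
    outer loop
      vertex 0.00 0.00 14.00
      vertex 17.00 0.00 14.00
      vertex 17.00 20.00 14.00
    endloop
  endfacet
  facet normal 0.0000 0.0000 1.0000
    outer loop
      vertex 0.00 0.00 14.00
      vertex 17.00 20.00 14.00
      vertex 0.00 20.00 14.00
    endloop
  endfacet
  facet normal 0.0000 -1.0000 0.0000
    outer loop
      vertex 0.00 0.00 0.00
      vertex 17.00 0.00 0.00
      vertex 17.00 0.00 14.00
    endloop
  endfacet
  facet normal 0.0000 -1.0000 0.0000
    outer loop
      vertex 0.00 0.00 0.00
      vertex 17.00 0.00 14.00
      vertex 0.00 0.00 14.00
    endloop
  endfacet
  facet normal 0.0000 1.0000 0.0000
    outer loop
      vertex 17.00 20.00 14.00
      vertex 17.00 20.00 0.00
      vertex 0.00 20.00 0.00
    endloop
  endfacet
  facet normal 0.0000 1.0000 0.0000
    outer loop
      vertex 0.00 20.00 14.00
      vertex 17.00 20.00 14.00
      vertex 0.00 20.00 0.00
    endloop
  endfacet
  facet normal -1.0000 0.0000 0.0000
    outer loop
      vertex 0.00 20.00 14.00
      vertex 0.00 20.00 0.00
      vertex 0.00 0.00 0.00
    endloop
  endfacet
  facet normal -1.0000 0.0000 0.0000
    outer loop
      vertex 0.00 0.00 14.00
      vertex 0.00 20.00 14.00
      vertex 0.00 0.00 0.00
    endloop
  endfacet
  facet normal 1.0000 0.0000 0.0000
    outer loop
      vertex 17.00 0.00 0.00
      vertex 17.00 20.00 0.00
      vertex 17.00 20.00 14.00
    endloop
  endfacet
  facet normal 1.0000 0.0000 0.0000
    outer loop
      vertex 17.00 0.00 0.00
      vertex 17.00 20.00 14.00
      vertex 17.00 0.00 14.00
    endloop
  endfacet
endsolid part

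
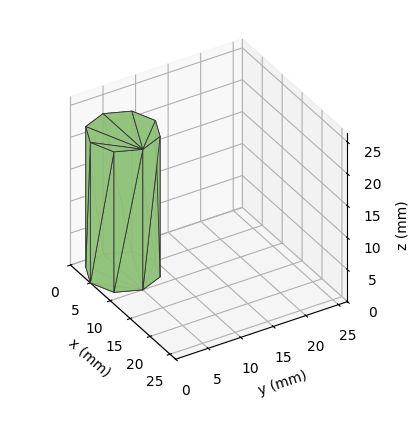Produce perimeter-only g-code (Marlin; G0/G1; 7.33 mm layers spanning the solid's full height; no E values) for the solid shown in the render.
Reading the render: the shape is a regular 8-sided prism (a cylinder approximated with 8 flat sides), circumscribed radius ≈ 5 mm, height ≈ 22 mm (dimensions read to the nearest mm from the axis ticks). For the g-code, the solid's height is divided into equal slices at the stated Δz and each level perimeter traced with G1 moves after a G0 lift.

; perimeter-only toolpath
G21 ; units = mm
G90 ; absolute positioning
G28 ; home
; layer 1
G0 Z7.33
G0 X10.00 Y5.00
G1 X8.54 Y8.54
G1 X5.00 Y10.00
G1 X1.46 Y8.54
G1 X0.00 Y5.00
G1 X1.46 Y1.46
G1 X5.00 Y0.00
G1 X8.54 Y1.46
G1 X10.00 Y5.00
; layer 2
G0 Z14.67
G0 X10.00 Y5.00
G1 X8.54 Y8.54
G1 X5.00 Y10.00
G1 X1.46 Y8.54
G1 X0.00 Y5.00
G1 X1.46 Y1.46
G1 X5.00 Y0.00
G1 X8.54 Y1.46
G1 X10.00 Y5.00
; layer 3
G0 Z22.00
G0 X10.00 Y5.00
G1 X8.54 Y8.54
G1 X5.00 Y10.00
G1 X1.46 Y8.54
G1 X0.00 Y5.00
G1 X1.46 Y1.46
G1 X5.00 Y0.00
G1 X8.54 Y1.46
G1 X10.00 Y5.00
M2 ; end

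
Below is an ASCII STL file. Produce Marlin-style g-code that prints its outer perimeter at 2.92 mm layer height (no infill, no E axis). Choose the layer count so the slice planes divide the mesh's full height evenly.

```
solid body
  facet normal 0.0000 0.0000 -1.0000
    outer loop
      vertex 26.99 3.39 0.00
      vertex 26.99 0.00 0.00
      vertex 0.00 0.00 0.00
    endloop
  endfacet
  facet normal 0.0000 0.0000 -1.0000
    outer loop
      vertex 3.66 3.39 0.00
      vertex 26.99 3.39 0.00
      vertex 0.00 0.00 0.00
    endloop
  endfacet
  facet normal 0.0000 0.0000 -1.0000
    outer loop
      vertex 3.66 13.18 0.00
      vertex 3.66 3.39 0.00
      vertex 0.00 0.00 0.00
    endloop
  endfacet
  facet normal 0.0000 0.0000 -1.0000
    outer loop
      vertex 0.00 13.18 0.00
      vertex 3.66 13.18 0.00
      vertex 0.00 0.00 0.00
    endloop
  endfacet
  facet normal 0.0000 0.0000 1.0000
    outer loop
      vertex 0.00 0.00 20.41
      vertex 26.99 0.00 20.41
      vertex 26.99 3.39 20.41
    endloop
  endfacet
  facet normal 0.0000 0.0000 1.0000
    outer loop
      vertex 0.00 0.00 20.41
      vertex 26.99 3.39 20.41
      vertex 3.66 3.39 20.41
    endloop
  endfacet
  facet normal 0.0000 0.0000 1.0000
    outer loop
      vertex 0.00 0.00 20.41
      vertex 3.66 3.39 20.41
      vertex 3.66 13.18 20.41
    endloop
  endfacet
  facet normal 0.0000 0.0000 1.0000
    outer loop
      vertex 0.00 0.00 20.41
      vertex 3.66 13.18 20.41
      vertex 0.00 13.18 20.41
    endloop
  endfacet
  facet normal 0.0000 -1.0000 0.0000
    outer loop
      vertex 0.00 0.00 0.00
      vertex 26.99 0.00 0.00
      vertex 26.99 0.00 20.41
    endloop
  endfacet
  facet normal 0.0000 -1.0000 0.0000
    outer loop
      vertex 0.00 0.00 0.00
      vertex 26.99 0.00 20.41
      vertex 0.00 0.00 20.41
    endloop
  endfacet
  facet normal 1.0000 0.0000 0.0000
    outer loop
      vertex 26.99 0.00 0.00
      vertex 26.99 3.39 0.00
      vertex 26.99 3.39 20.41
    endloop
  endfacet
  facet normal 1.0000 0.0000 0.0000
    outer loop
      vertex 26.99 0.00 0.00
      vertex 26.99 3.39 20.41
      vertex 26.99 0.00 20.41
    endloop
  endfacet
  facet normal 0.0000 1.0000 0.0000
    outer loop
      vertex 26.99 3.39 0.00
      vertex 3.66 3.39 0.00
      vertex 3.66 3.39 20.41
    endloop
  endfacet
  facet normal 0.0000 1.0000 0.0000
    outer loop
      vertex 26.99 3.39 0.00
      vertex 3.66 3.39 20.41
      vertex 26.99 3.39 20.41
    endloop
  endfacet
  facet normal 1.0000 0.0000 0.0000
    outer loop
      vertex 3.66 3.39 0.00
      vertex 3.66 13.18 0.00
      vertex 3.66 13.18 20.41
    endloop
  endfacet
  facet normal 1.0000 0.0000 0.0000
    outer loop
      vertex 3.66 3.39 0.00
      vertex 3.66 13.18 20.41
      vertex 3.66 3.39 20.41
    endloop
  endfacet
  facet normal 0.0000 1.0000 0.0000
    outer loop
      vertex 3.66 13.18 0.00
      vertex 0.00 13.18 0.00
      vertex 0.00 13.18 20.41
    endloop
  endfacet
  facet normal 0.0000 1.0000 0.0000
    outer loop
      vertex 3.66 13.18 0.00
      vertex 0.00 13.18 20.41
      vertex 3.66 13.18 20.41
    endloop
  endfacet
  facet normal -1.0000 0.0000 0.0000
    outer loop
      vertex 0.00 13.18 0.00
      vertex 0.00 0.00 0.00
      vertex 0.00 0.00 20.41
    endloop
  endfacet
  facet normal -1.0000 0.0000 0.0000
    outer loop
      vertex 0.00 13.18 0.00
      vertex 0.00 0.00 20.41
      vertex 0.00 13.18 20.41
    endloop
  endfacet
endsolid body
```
; perimeter-only toolpath
G21 ; units = mm
G90 ; absolute positioning
G28 ; home
; layer 1
G0 Z2.92
G0 X0.00 Y0.00
G1 X26.99 Y0.00
G1 X26.99 Y3.39
G1 X3.66 Y3.39
G1 X3.66 Y13.18
G1 X0.00 Y13.18
G1 X0.00 Y0.00
; layer 2
G0 Z5.83
G0 X0.00 Y0.00
G1 X26.99 Y0.00
G1 X26.99 Y3.39
G1 X3.66 Y3.39
G1 X3.66 Y13.18
G1 X0.00 Y13.18
G1 X0.00 Y0.00
; layer 3
G0 Z8.75
G0 X0.00 Y0.00
G1 X26.99 Y0.00
G1 X26.99 Y3.39
G1 X3.66 Y3.39
G1 X3.66 Y13.18
G1 X0.00 Y13.18
G1 X0.00 Y0.00
; layer 4
G0 Z11.66
G0 X0.00 Y0.00
G1 X26.99 Y0.00
G1 X26.99 Y3.39
G1 X3.66 Y3.39
G1 X3.66 Y13.18
G1 X0.00 Y13.18
G1 X0.00 Y0.00
; layer 5
G0 Z14.58
G0 X0.00 Y0.00
G1 X26.99 Y0.00
G1 X26.99 Y3.39
G1 X3.66 Y3.39
G1 X3.66 Y13.18
G1 X0.00 Y13.18
G1 X0.00 Y0.00
; layer 6
G0 Z17.49
G0 X0.00 Y0.00
G1 X26.99 Y0.00
G1 X26.99 Y3.39
G1 X3.66 Y3.39
G1 X3.66 Y13.18
G1 X0.00 Y13.18
G1 X0.00 Y0.00
; layer 7
G0 Z20.41
G0 X0.00 Y0.00
G1 X26.99 Y0.00
G1 X26.99 Y3.39
G1 X3.66 Y3.39
G1 X3.66 Y13.18
G1 X0.00 Y13.18
G1 X0.00 Y0.00
M2 ; end

The solid is an L-shaped prism: outer 27 × 13.2 mm, arm thicknesses ≈ 3.39 mm (horizontal) and 3.66 mm (vertical), extruded 20.4 mm in z. Slicing at Δz = 2.92 mm — 7 equal slices spanning the solid's height, so layer i sits at z = i·h/7 — gives 7 non-empty perimeters. Each is a 6-segment closed polygon; G0 lifts to the layer z and rapids to the start vertex, then G1 traces the edges.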